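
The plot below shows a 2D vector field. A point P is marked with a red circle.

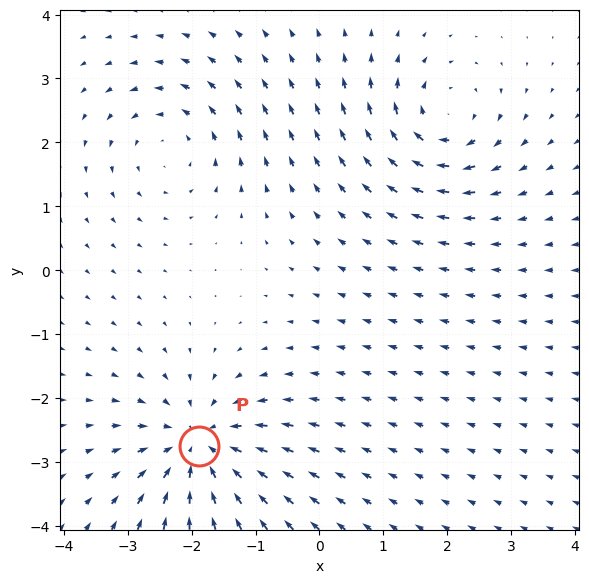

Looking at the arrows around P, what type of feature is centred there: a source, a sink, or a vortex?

At P (-1.9, -2.8) the arrows converge inward. Divergence about -4, curl ≈0 — negative divergence with near-zero curl is a sink.

sink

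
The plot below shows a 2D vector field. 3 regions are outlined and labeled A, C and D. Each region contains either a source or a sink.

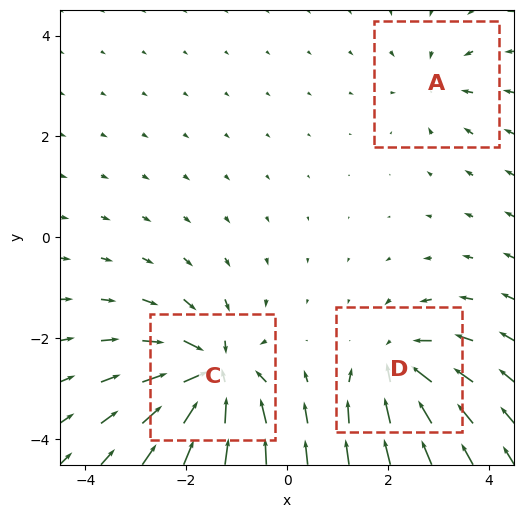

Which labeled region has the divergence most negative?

C

Divergence at each region's feature centre — A: about -2, C: about -6, D: about -4. Region C is most negative.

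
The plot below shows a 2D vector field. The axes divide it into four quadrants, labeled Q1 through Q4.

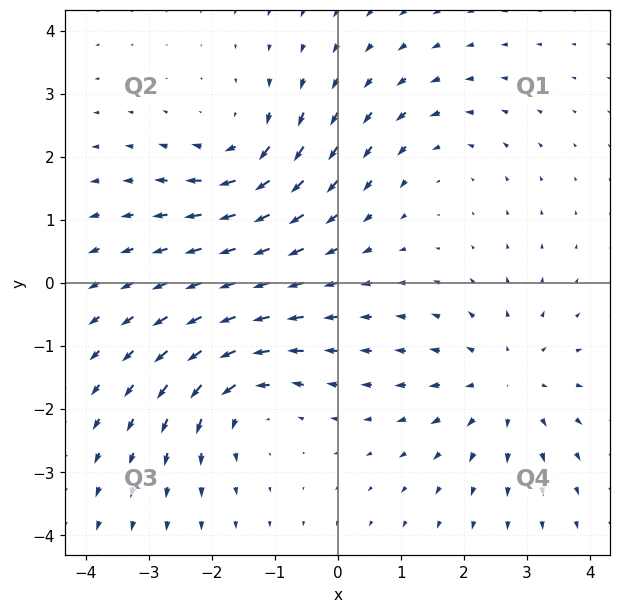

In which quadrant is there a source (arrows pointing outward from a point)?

Q4

The source sits at approximately (2.7, -1.6), which lies in quadrant Q4. The divergence there is about +4, positive as expected for a source.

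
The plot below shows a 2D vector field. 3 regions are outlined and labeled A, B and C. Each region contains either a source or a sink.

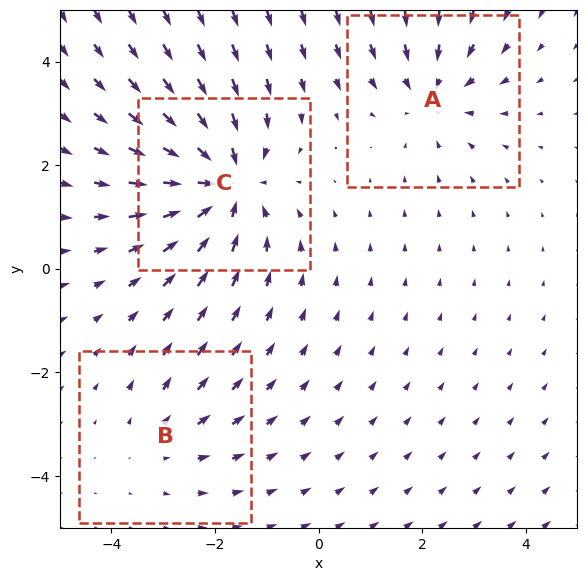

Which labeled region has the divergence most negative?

C

Divergence at each region's feature centre — A: about -3, B: about +2, C: about -4. Region C is most negative.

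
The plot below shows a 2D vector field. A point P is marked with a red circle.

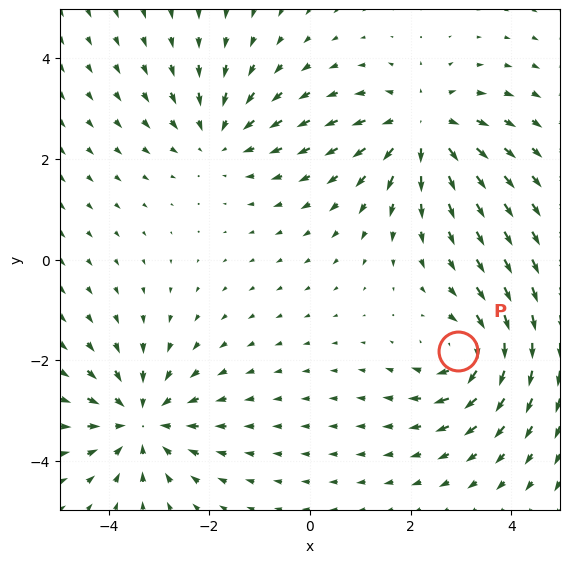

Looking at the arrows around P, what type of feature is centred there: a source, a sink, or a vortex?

At P (2.9, -1.8) the arrows circulate clockwise. Divergence ≈0, curl about -6 — near-zero divergence with nonzero curl is a vortex.

vortex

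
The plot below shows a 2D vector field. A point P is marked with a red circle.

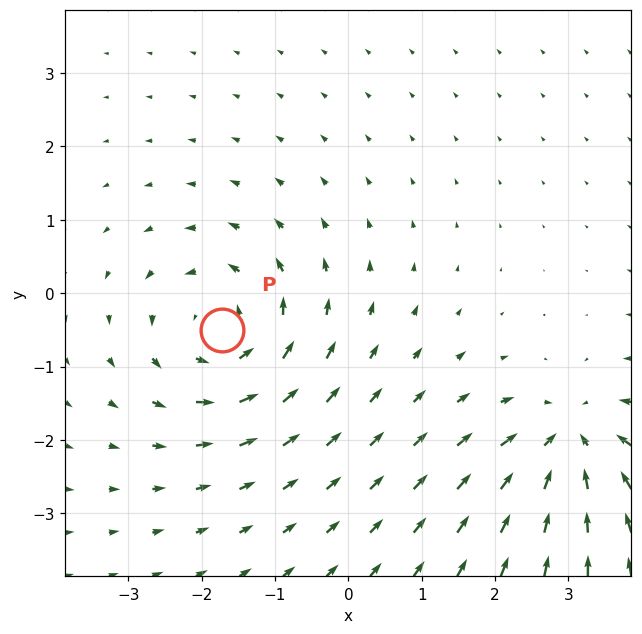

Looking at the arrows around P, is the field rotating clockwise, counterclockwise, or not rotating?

Near P at (-1.7, -0.5) the arrows circulate counterclockwise. The curl (z-component) there is about +5; positive curl means counterclockwise rotation.

counterclockwise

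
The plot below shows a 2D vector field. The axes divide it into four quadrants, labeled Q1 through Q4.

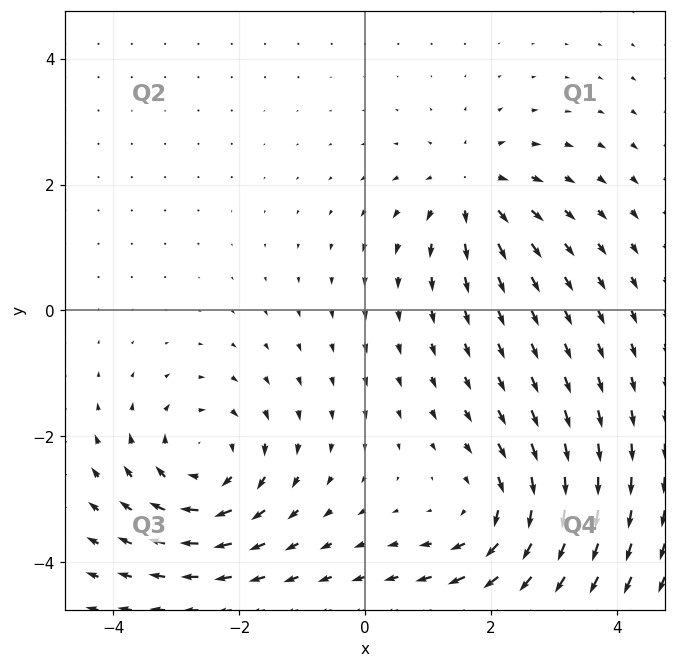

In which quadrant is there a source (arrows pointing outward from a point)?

The source sits at approximately (1.7, 1.9), which lies in quadrant Q1. The divergence there is about +4, positive as expected for a source.

Q1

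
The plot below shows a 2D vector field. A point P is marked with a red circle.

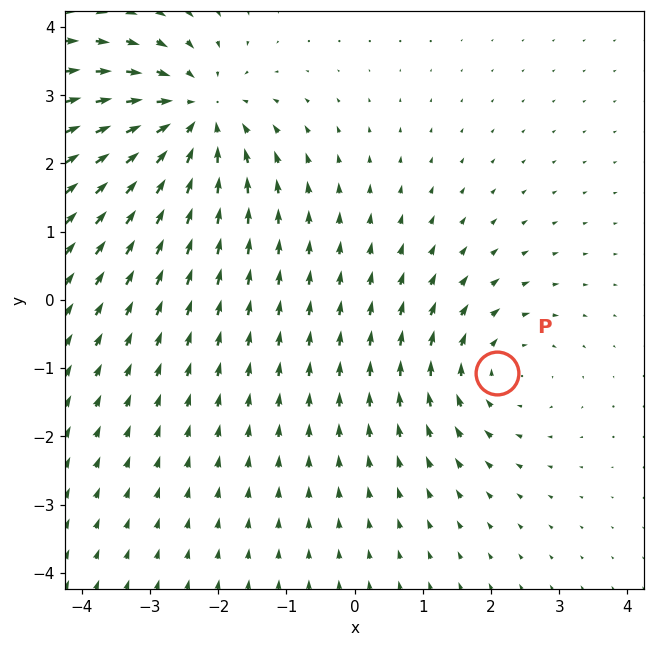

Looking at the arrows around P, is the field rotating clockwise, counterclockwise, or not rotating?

Near P at (2.1, -1.1) the arrows circulate clockwise. The curl (z-component) there is about -3; negative curl means clockwise rotation.

clockwise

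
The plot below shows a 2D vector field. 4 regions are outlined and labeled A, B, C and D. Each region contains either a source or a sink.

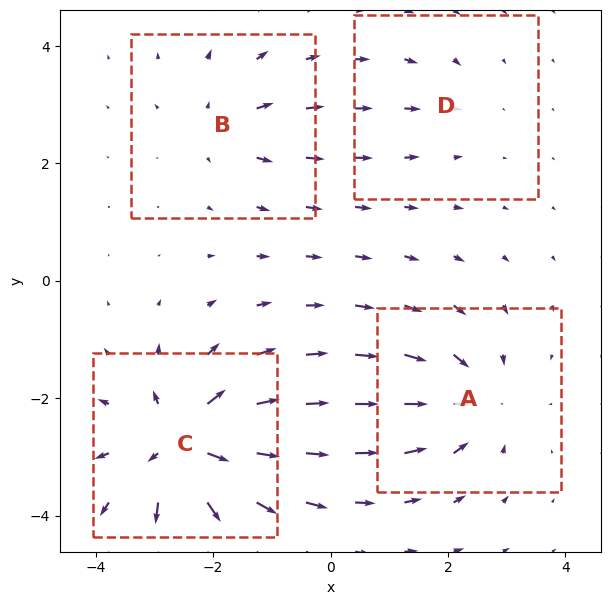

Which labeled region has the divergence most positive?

C

Divergence at each region's feature centre — A: about -6, B: about +4, C: about +8, D: about -2. Region C is most positive.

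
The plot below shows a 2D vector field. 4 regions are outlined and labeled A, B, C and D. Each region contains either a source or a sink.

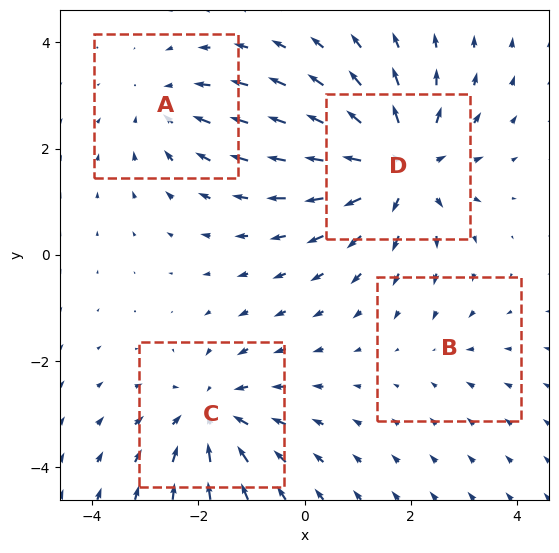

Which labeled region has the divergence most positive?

Divergence at each region's feature centre — A: about -3, B: about -2, C: about -5, D: about +6. Region D is most positive.

D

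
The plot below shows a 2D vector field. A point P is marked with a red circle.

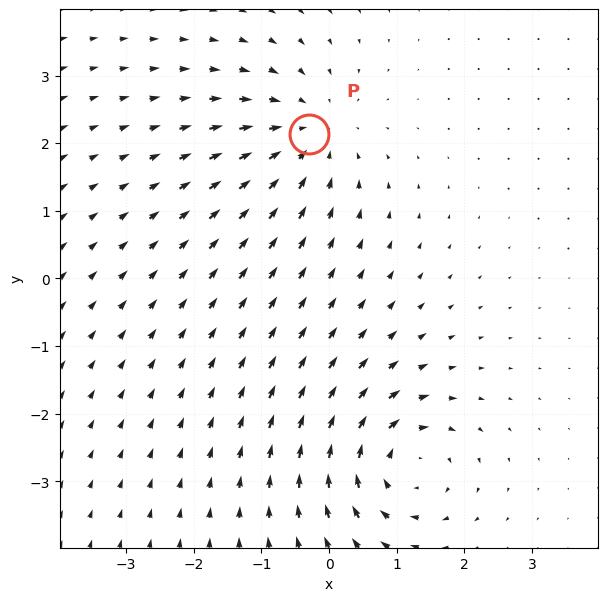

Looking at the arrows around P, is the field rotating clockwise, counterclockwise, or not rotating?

Near P at (-0.3, 2.1) the arrows show no circulation. The curl there is ≈0.

not rotating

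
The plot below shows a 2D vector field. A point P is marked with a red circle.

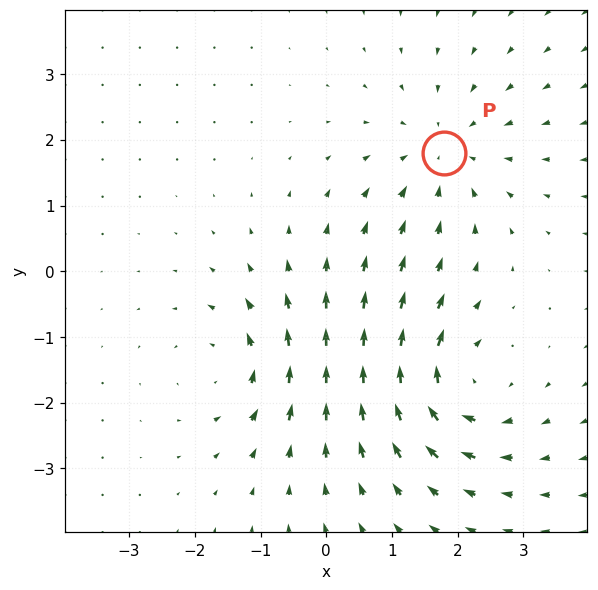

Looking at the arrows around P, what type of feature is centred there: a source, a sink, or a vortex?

sink

At P (1.8, 1.8) the arrows converge inward. Divergence about -3, curl ≈0 — negative divergence with near-zero curl is a sink.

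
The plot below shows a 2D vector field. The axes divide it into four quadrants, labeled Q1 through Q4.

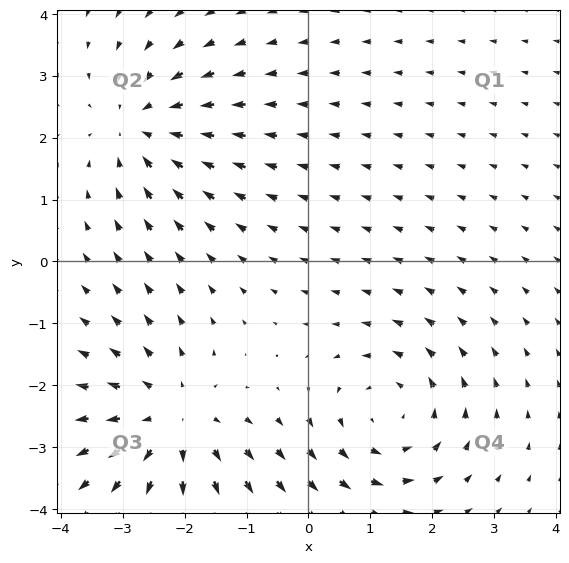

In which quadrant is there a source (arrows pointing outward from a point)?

The source sits at approximately (-2.2, -2.6), which lies in quadrant Q3. The divergence there is about +3, positive as expected for a source.

Q3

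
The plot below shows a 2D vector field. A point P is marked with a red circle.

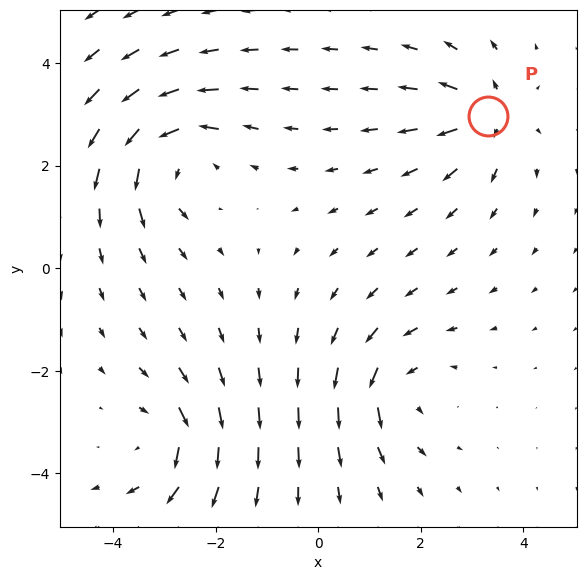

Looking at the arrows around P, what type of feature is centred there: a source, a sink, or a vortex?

source

At P (3.3, 3.0) the arrows spread outward. Divergence about +5, curl ≈0 — positive divergence with near-zero curl is a source.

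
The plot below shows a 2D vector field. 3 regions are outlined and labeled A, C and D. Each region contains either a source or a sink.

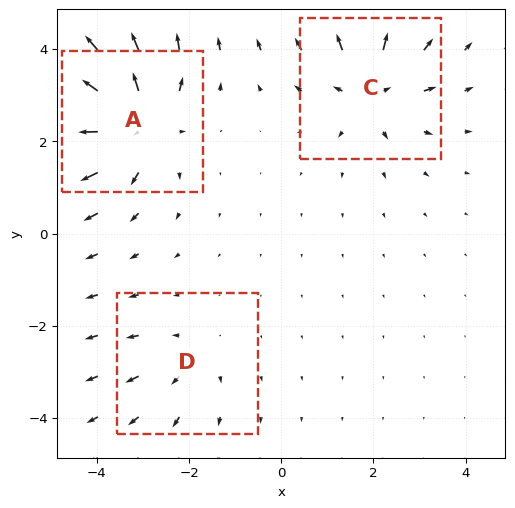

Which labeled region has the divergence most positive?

A

Divergence at each region's feature centre — A: about +6, C: about +4, D: about +2. Region A is most positive.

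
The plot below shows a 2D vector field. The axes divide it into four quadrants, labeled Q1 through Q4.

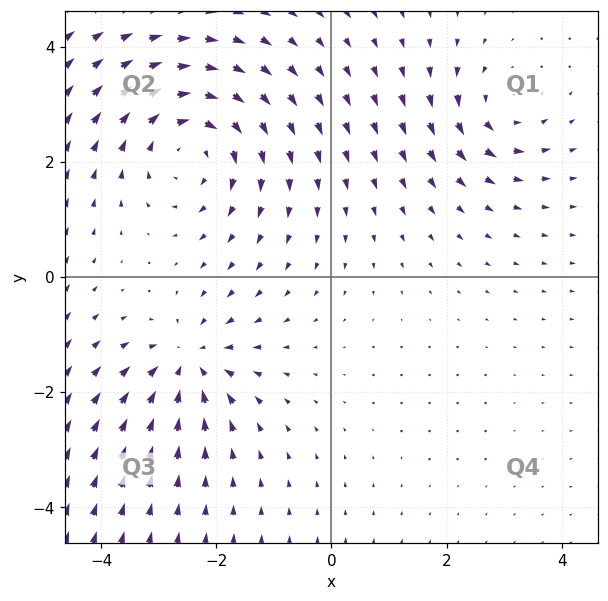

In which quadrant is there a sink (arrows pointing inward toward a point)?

The sink sits at approximately (-2.5, -1.5), which lies in quadrant Q3. The divergence there is about -4, negative as expected for a sink.

Q3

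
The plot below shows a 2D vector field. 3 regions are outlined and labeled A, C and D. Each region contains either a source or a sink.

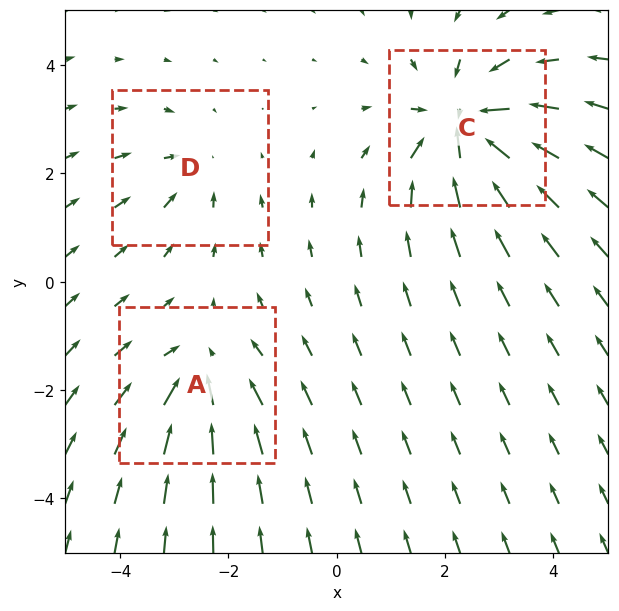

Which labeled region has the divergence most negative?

C

Divergence at each region's feature centre — A: about -4, C: about -6, D: about -2. Region C is most negative.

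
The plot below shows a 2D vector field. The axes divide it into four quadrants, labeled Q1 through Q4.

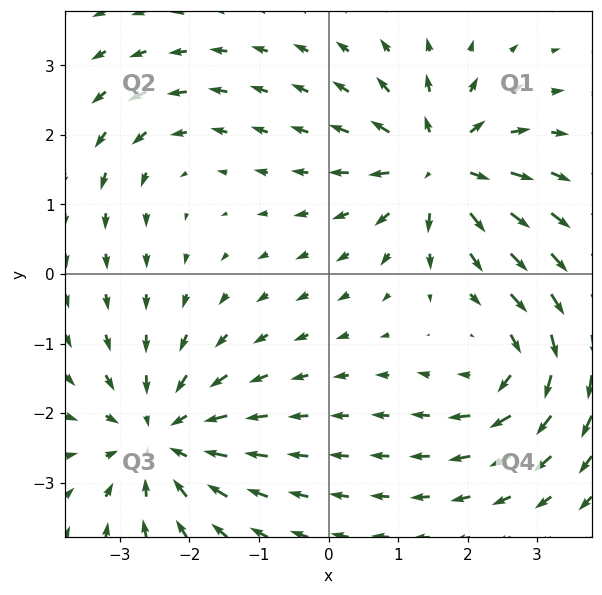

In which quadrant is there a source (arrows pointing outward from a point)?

The source sits at approximately (1.6, 1.6), which lies in quadrant Q1. The divergence there is about +6, positive as expected for a source.

Q1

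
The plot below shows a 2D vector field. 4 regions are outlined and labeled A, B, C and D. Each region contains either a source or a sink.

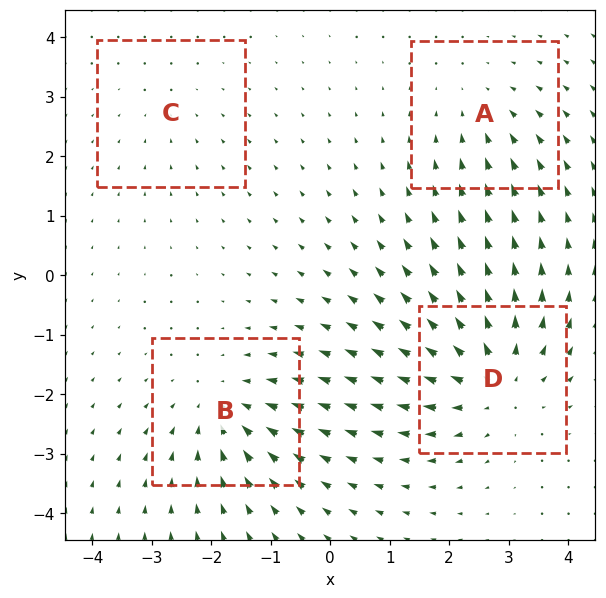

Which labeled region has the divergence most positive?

Divergence at each region's feature centre — A: about -3, B: about -5, C: about -2, D: about +6. Region D is most positive.

D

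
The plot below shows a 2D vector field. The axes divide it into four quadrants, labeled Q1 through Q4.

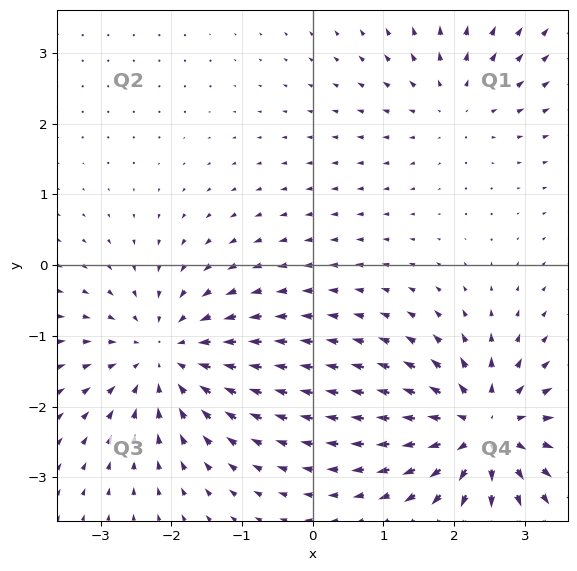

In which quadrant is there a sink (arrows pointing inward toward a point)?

Q3

The sink sits at approximately (-2.1, -1.3), which lies in quadrant Q3. The divergence there is about -5, negative as expected for a sink.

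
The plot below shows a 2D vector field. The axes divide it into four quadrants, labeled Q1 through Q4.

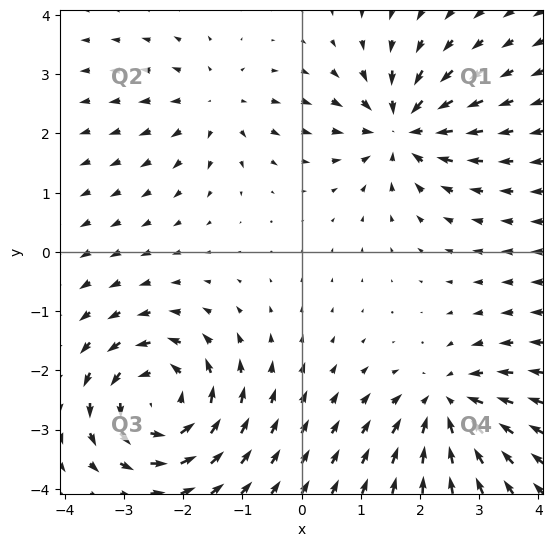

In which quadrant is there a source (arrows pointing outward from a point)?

The source sits at approximately (-1.5, 2.5), which lies in quadrant Q2. The divergence there is about +3, positive as expected for a source.

Q2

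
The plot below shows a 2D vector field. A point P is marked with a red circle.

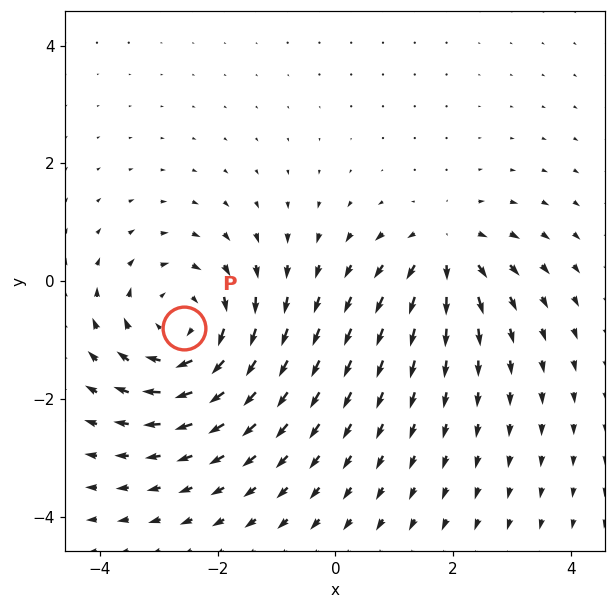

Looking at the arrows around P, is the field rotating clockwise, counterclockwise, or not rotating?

Near P at (-2.6, -0.8) the arrows circulate clockwise. The curl (z-component) there is about -4; negative curl means clockwise rotation.

clockwise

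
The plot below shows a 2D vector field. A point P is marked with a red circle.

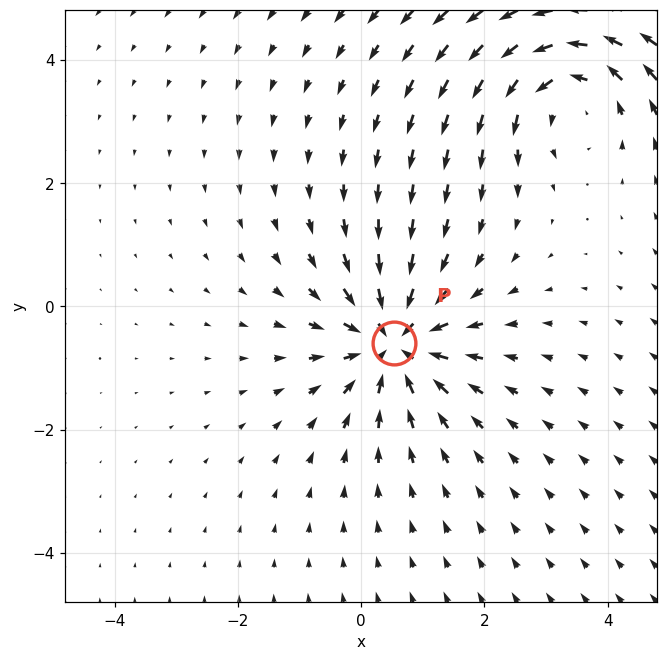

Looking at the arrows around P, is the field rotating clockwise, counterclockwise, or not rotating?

not rotating

Near P at (0.5, -0.6) the arrows show no circulation. The curl there is ≈0.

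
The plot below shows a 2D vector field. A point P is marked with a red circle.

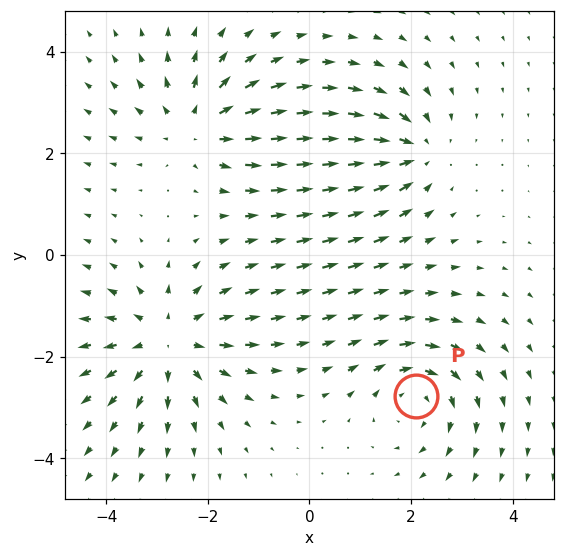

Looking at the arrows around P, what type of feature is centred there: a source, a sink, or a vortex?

At P (2.1, -2.8) the arrows circulate clockwise. Divergence ≈0, curl about -3 — near-zero divergence with nonzero curl is a vortex.

vortex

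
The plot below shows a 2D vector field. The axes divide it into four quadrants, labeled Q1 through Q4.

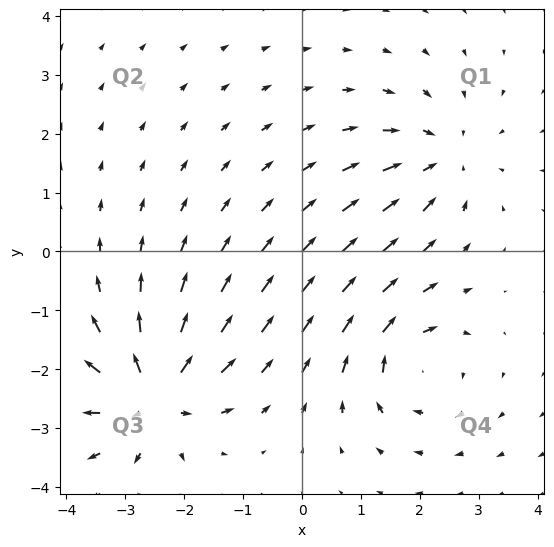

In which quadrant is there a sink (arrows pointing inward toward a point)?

Q1

The sink sits at approximately (2.4, 1.6), which lies in quadrant Q1. The divergence there is about -4, negative as expected for a sink.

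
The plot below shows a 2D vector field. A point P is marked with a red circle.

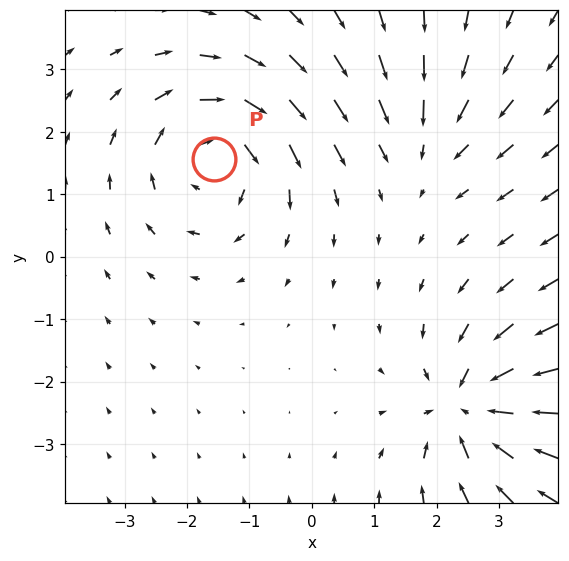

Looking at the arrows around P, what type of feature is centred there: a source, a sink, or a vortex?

vortex

At P (-1.6, 1.6) the arrows circulate clockwise. Divergence ≈0, curl about -5 — near-zero divergence with nonzero curl is a vortex.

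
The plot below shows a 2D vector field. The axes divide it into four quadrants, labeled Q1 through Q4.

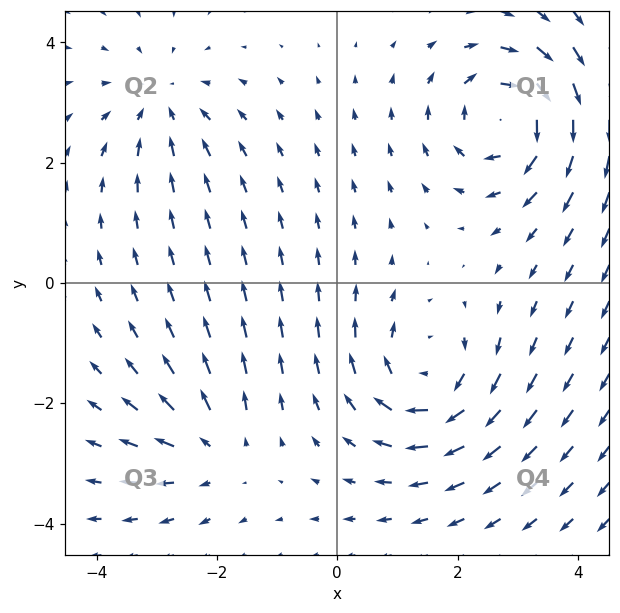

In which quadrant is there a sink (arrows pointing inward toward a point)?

The sink sits at approximately (-2.9, 3.0), which lies in quadrant Q2. The divergence there is about -3, negative as expected for a sink.

Q2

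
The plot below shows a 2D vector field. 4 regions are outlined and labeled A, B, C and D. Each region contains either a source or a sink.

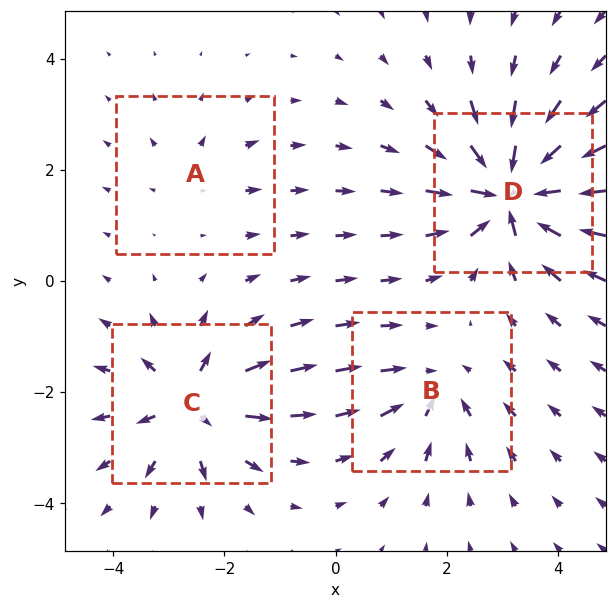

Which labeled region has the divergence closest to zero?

A

Divergence at each region's feature centre — A: about +2, B: about -4, C: about +6, D: about -9. Region A is closest to zero.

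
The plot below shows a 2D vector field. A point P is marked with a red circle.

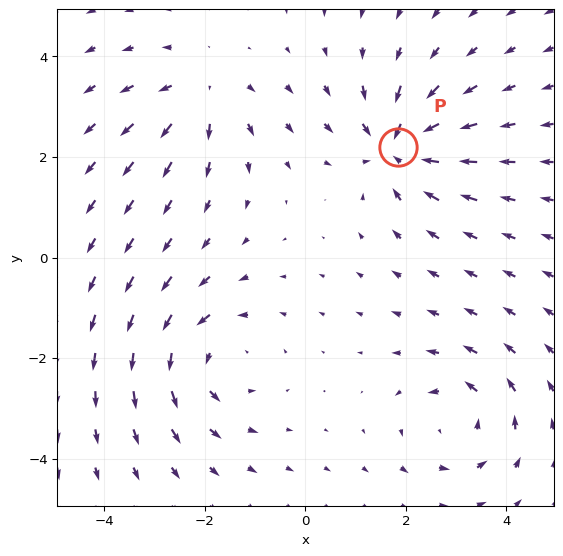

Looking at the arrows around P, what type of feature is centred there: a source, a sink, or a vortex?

sink

At P (1.8, 2.2) the arrows converge inward. Divergence about -6, curl ≈0 — negative divergence with near-zero curl is a sink.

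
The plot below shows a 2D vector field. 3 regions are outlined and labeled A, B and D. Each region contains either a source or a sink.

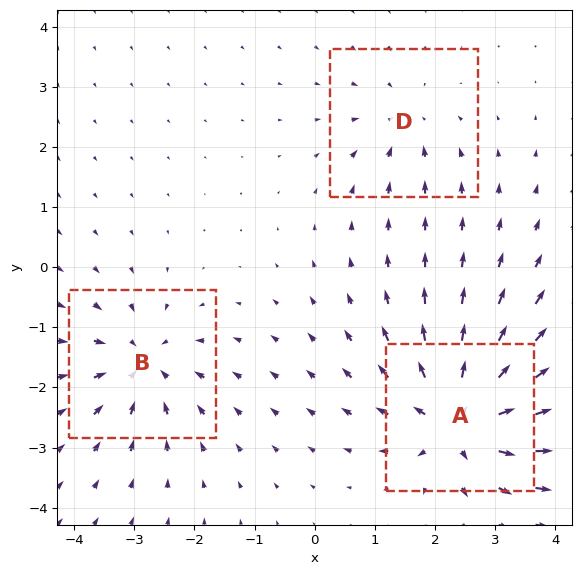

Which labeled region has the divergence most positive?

Divergence at each region's feature centre — A: about +6, B: about -4, D: about -3. Region A is most positive.

A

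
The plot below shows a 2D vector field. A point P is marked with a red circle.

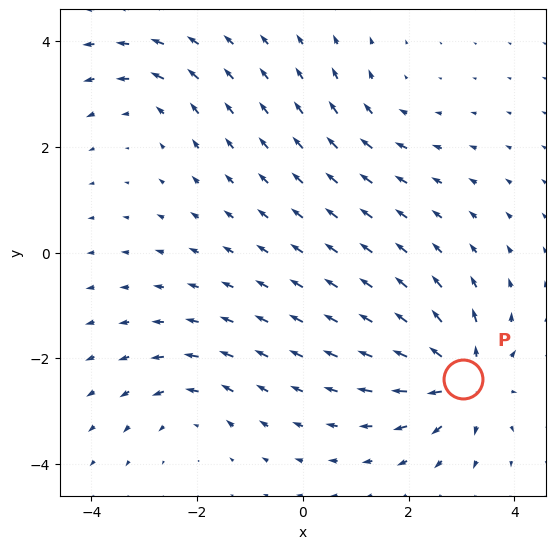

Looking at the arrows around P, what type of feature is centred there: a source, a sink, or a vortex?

At P (3.0, -2.4) the arrows spread outward. Divergence about +6, curl ≈0 — positive divergence with near-zero curl is a source.

source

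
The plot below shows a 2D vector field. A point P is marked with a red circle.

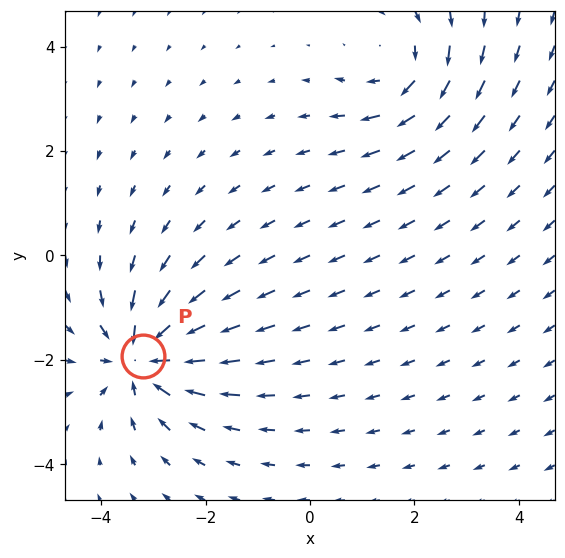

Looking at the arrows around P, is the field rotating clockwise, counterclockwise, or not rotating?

Near P at (-3.2, -1.9) the arrows show no circulation. The curl there is ≈0.

not rotating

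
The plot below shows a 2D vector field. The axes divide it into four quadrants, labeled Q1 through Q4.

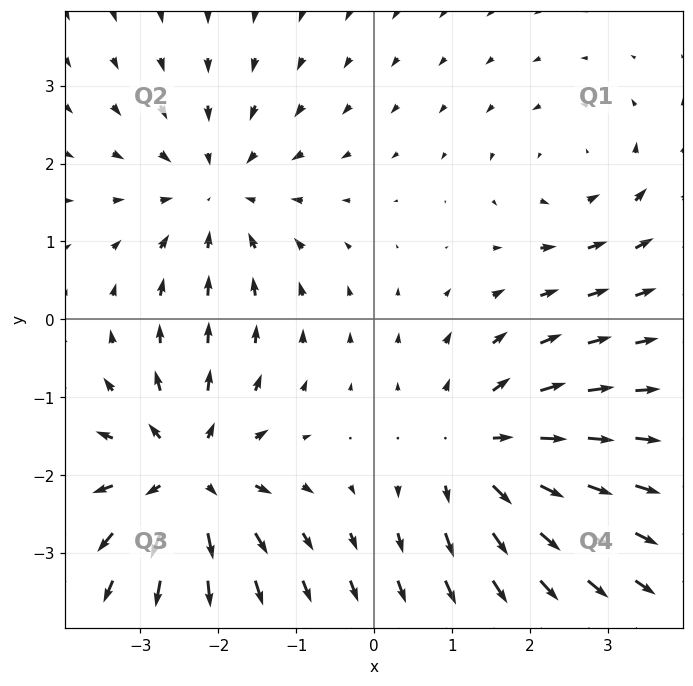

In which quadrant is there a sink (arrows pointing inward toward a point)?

The sink sits at approximately (-2.0, 1.6), which lies in quadrant Q2. The divergence there is about -3, negative as expected for a sink.

Q2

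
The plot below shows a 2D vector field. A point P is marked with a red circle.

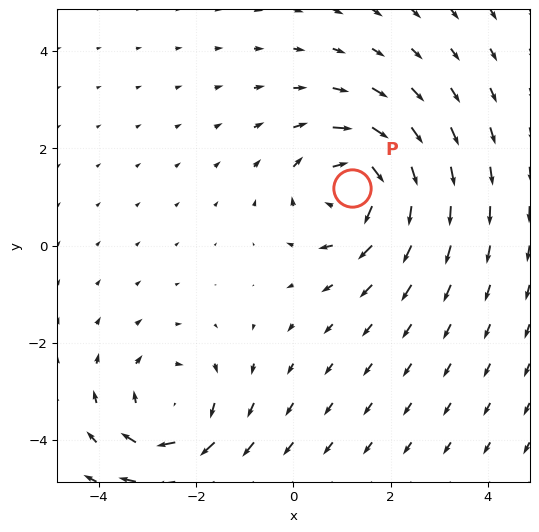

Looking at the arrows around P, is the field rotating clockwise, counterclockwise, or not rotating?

clockwise

Near P at (1.2, 1.2) the arrows circulate clockwise. The curl (z-component) there is about -5; negative curl means clockwise rotation.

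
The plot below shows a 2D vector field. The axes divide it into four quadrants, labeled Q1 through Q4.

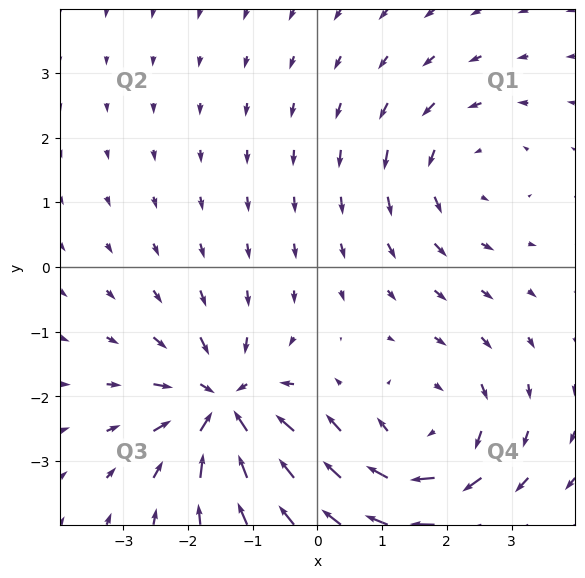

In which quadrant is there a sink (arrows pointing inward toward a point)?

Q3

The sink sits at approximately (-1.4, -2.1), which lies in quadrant Q3. The divergence there is about -6, negative as expected for a sink.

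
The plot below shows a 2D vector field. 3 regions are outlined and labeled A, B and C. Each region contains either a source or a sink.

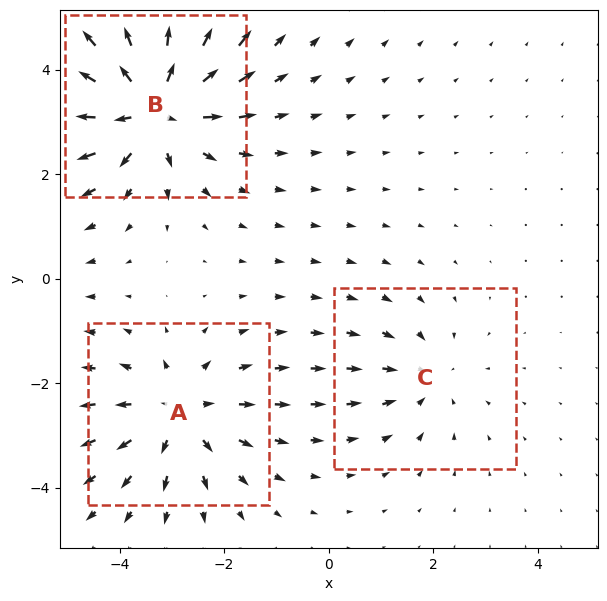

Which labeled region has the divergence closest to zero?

C

Divergence at each region's feature centre — A: about +3, B: about +4, C: about -2. Region C is closest to zero.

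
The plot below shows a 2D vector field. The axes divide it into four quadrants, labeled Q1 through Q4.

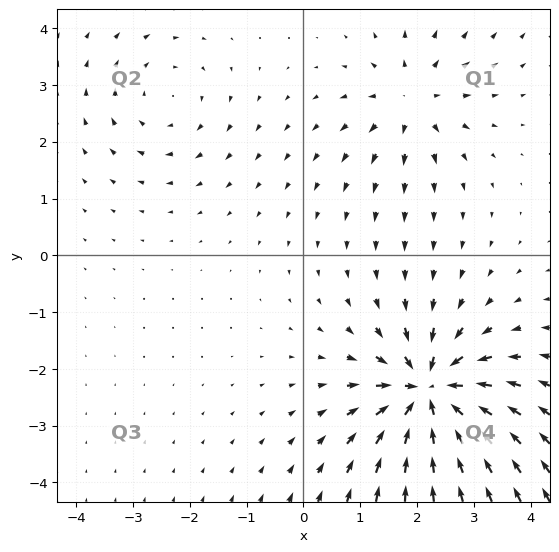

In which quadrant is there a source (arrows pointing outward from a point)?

Q1

The source sits at approximately (1.9, 2.7), which lies in quadrant Q1. The divergence there is about +3, positive as expected for a source.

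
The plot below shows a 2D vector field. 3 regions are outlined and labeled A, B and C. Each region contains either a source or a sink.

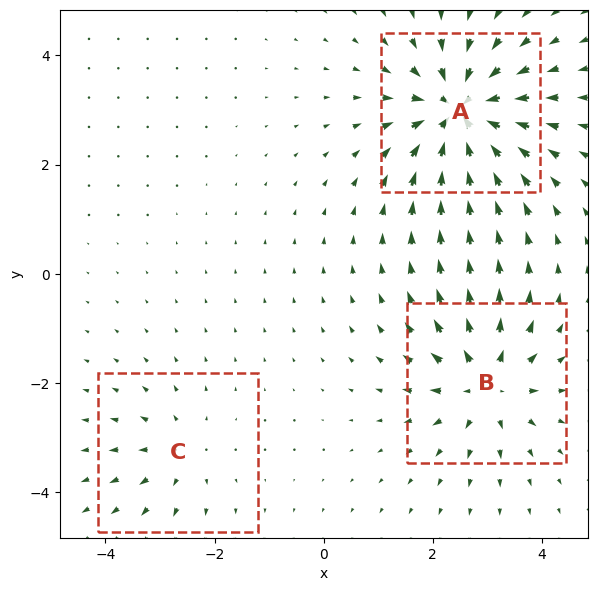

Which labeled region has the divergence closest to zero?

C

Divergence at each region's feature centre — A: about -6, B: about +4, C: about +2. Region C is closest to zero.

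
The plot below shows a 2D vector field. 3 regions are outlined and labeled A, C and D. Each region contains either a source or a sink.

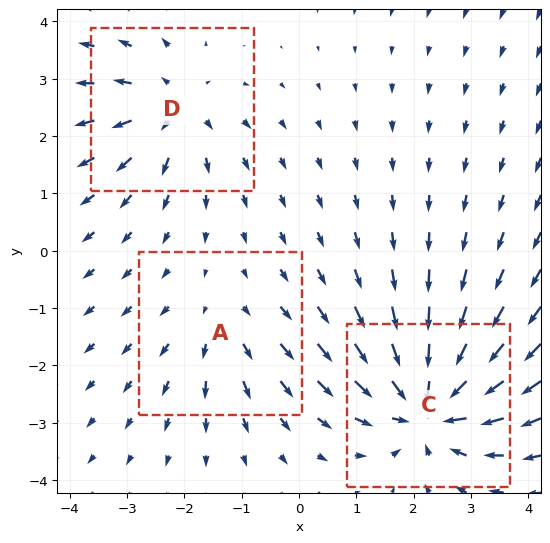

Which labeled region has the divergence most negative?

C

Divergence at each region's feature centre — A: about +2, C: about -6, D: about +4. Region C is most negative.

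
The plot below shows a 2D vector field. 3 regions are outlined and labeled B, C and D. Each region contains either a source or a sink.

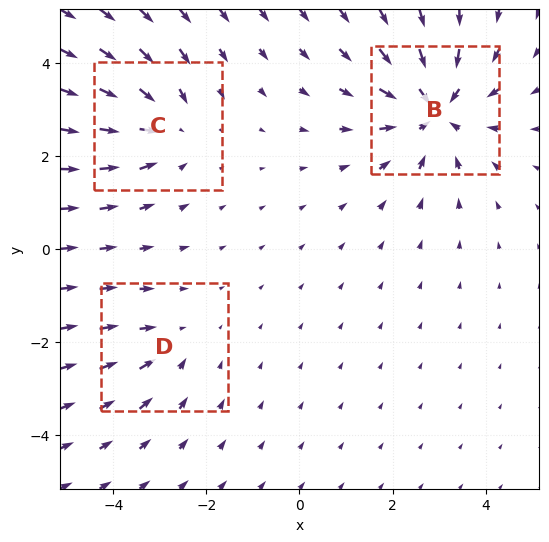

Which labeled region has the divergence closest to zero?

D

Divergence at each region's feature centre — B: about -4, C: about -3, D: about -2. Region D is closest to zero.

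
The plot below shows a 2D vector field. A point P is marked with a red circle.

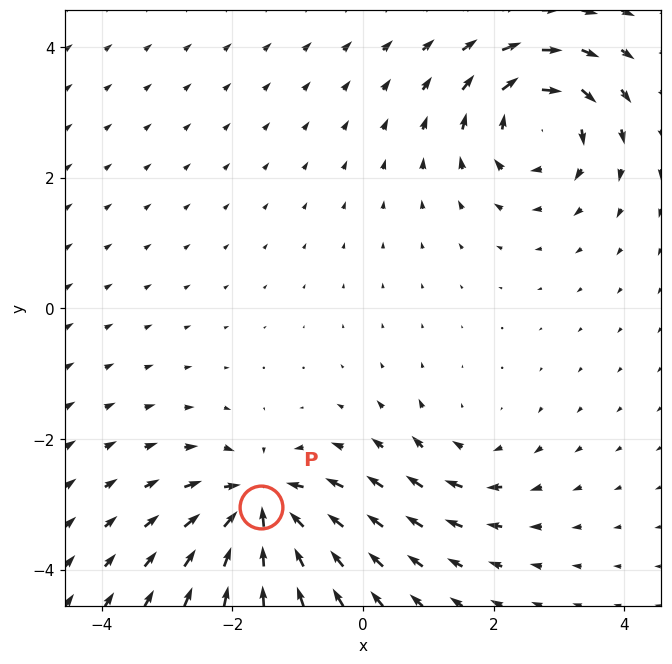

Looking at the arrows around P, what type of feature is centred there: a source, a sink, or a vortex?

At P (-1.6, -3.0) the arrows converge inward. Divergence about -7, curl ≈0 — negative divergence with near-zero curl is a sink.

sink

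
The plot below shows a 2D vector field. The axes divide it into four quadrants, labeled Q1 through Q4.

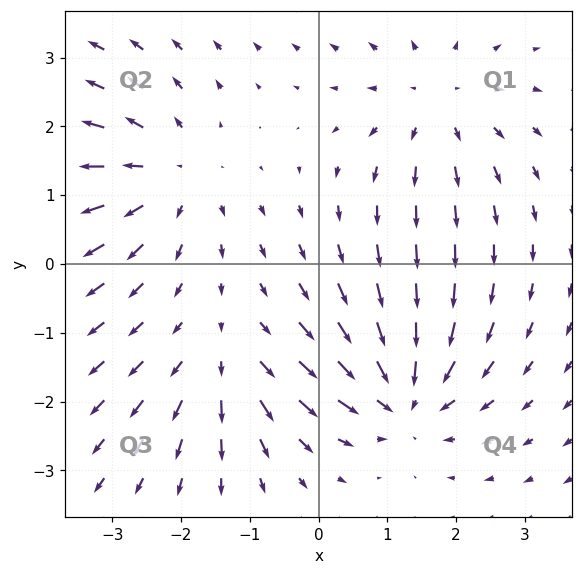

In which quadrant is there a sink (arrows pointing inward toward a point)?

The sink sits at approximately (1.2, -1.9), which lies in quadrant Q4. The divergence there is about -5, negative as expected for a sink.

Q4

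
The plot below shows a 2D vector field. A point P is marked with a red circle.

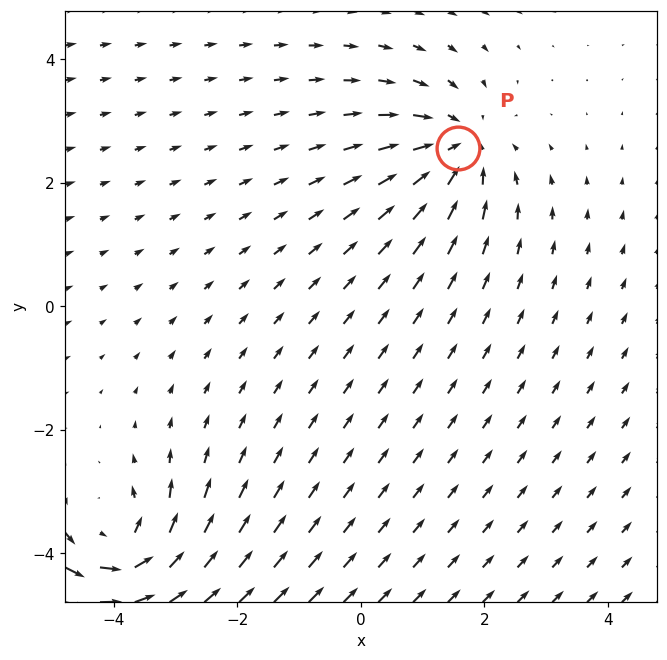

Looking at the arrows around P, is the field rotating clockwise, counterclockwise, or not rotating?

not rotating

Near P at (1.6, 2.6) the arrows show no circulation. The curl there is ≈0.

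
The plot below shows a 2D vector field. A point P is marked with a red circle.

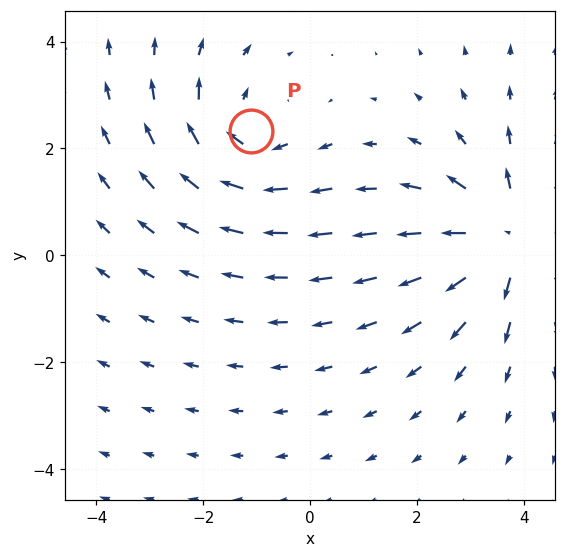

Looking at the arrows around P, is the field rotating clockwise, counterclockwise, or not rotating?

Near P at (-1.1, 2.3) the arrows circulate clockwise. The curl (z-component) there is about -3; negative curl means clockwise rotation.

clockwise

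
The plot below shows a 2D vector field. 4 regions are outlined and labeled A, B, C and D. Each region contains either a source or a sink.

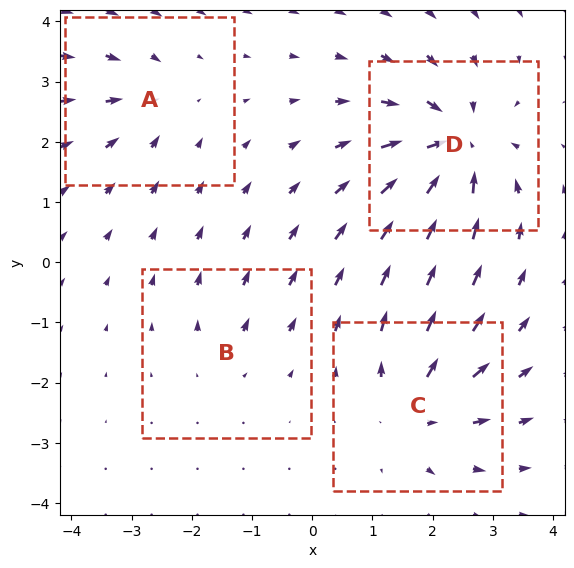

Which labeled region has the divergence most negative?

Divergence at each region's feature centre — A: about -4, B: about +2, C: about +5, D: about -8. Region D is most negative.

D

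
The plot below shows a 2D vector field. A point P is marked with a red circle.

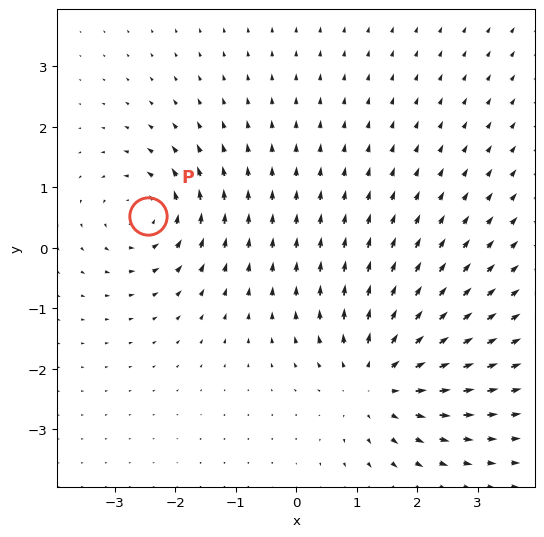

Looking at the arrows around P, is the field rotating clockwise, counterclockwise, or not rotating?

Near P at (-2.4, 0.5) the arrows circulate counterclockwise. The curl (z-component) there is about +4; positive curl means counterclockwise rotation.

counterclockwise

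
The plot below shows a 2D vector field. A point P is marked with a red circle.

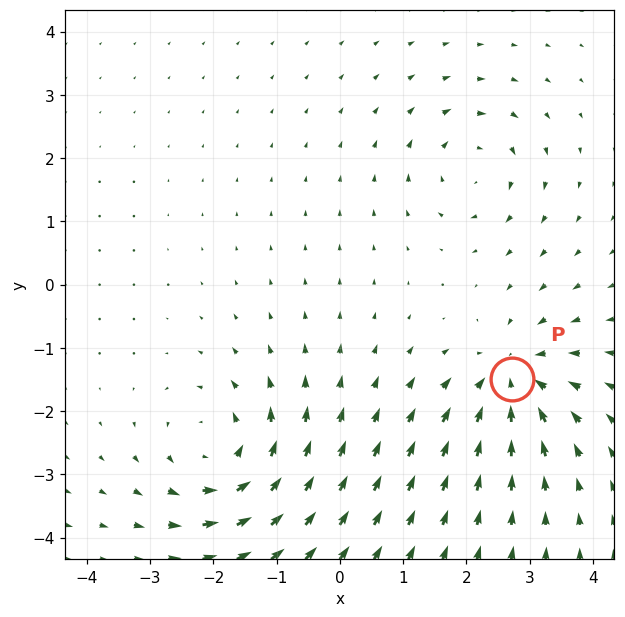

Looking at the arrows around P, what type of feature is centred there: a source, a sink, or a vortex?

At P (2.7, -1.5) the arrows converge inward. Divergence about -5, curl ≈0 — negative divergence with near-zero curl is a sink.

sink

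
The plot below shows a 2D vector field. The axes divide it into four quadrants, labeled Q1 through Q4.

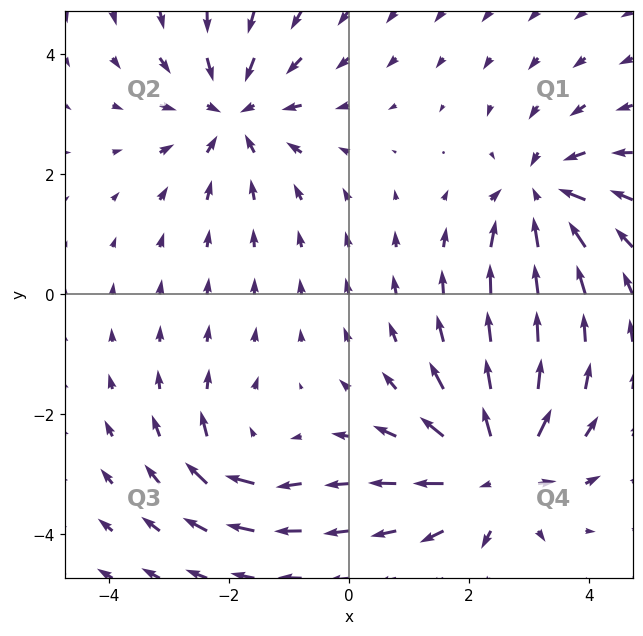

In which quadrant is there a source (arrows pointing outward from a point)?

The source sits at approximately (2.5, -2.9), which lies in quadrant Q4. The divergence there is about +5, positive as expected for a source.

Q4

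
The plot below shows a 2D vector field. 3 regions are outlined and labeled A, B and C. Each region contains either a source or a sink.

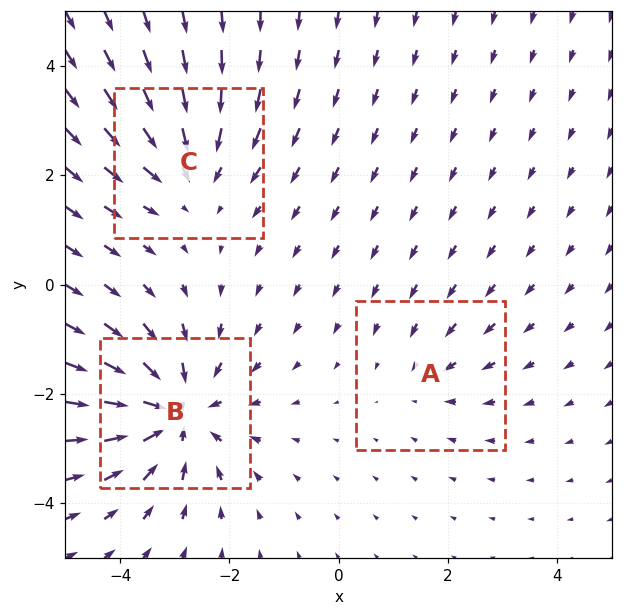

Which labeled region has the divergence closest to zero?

A

Divergence at each region's feature centre — A: about -2, B: about -5, C: about -3. Region A is closest to zero.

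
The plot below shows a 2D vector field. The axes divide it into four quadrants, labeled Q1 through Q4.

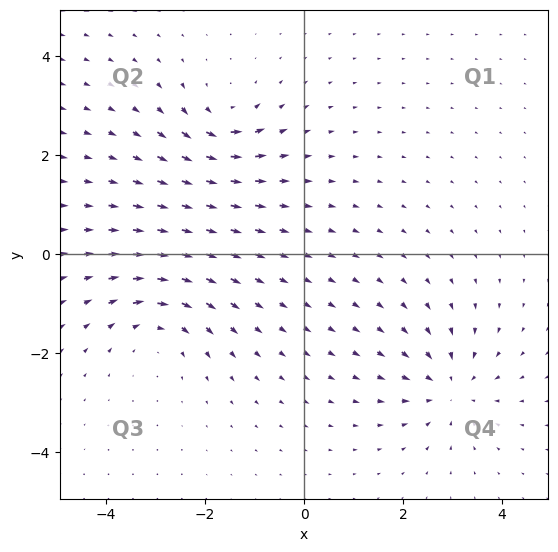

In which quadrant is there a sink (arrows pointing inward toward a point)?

The sink sits at approximately (2.9, -2.7), which lies in quadrant Q4. The divergence there is about -4, negative as expected for a sink.

Q4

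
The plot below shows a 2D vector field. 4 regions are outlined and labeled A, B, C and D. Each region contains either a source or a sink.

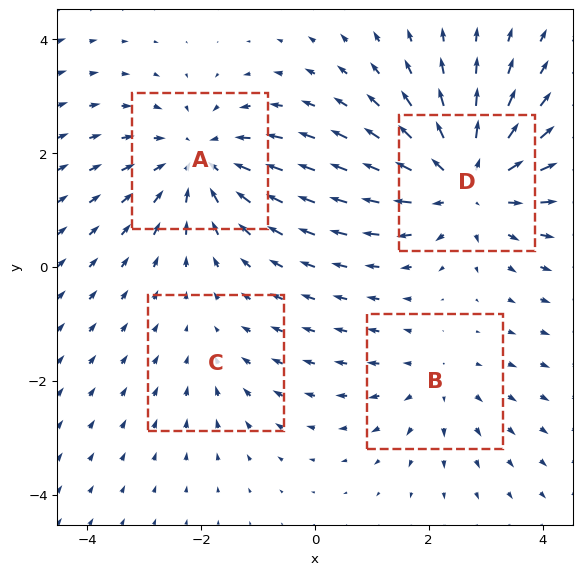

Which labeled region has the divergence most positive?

Divergence at each region's feature centre — A: about -4, B: about +3, C: about -2, D: about +6. Region D is most positive.

D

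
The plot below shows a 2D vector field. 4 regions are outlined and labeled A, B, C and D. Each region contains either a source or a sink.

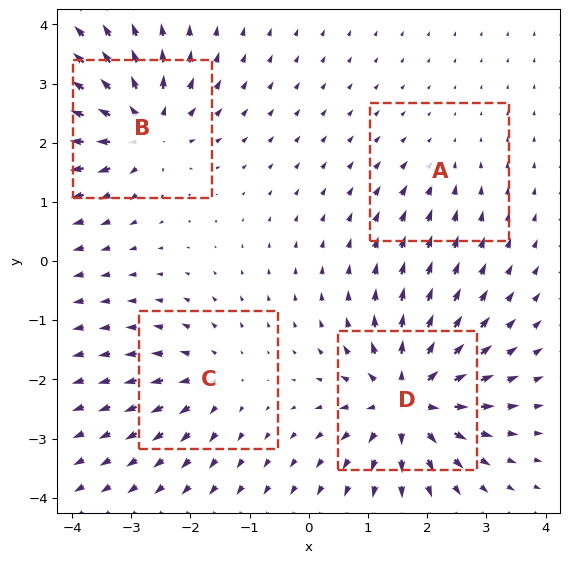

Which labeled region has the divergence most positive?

D

Divergence at each region's feature centre — A: about -2, B: about +7, C: about +4, D: about +8. Region D is most positive.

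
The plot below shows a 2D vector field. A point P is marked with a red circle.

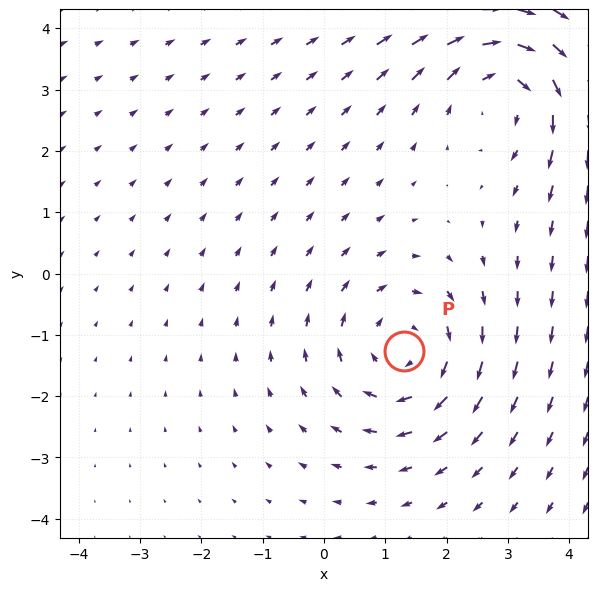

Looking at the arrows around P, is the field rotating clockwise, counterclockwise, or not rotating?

Near P at (1.3, -1.3) the arrows circulate clockwise. The curl (z-component) there is about -3; negative curl means clockwise rotation.

clockwise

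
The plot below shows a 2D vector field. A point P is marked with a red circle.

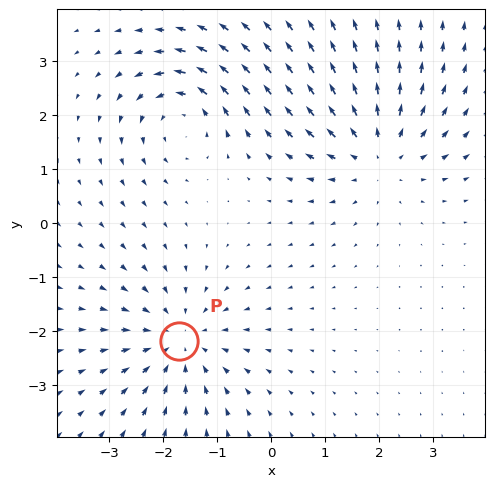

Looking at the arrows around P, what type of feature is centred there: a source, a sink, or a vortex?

At P (-1.7, -2.2) the arrows converge inward. Divergence about -4, curl ≈0 — negative divergence with near-zero curl is a sink.

sink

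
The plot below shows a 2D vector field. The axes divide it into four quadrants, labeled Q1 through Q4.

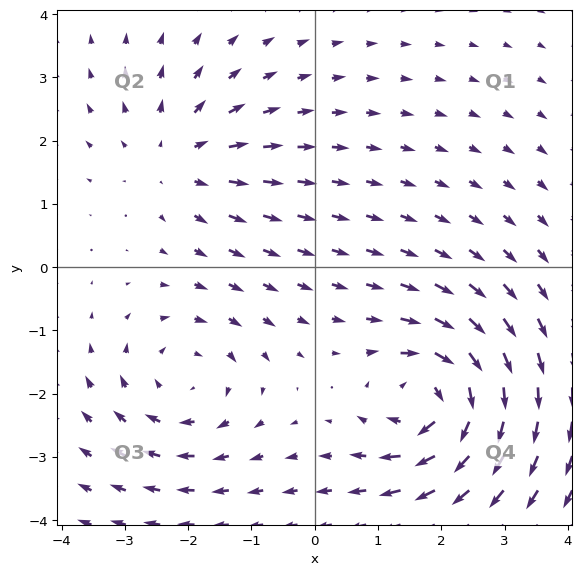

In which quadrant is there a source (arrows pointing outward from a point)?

The source sits at approximately (-2.2, 1.7), which lies in quadrant Q2. The divergence there is about +3, positive as expected for a source.

Q2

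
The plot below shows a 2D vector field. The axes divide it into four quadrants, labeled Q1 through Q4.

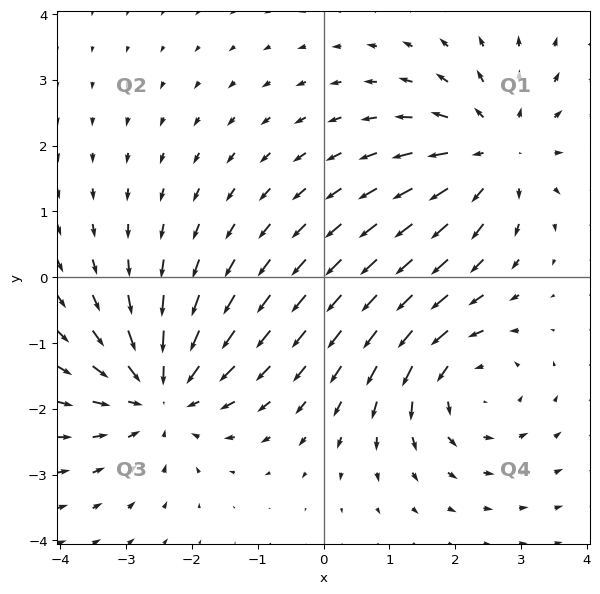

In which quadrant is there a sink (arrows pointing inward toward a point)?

The sink sits at approximately (-2.5, -1.8), which lies in quadrant Q3. The divergence there is about -4, negative as expected for a sink.

Q3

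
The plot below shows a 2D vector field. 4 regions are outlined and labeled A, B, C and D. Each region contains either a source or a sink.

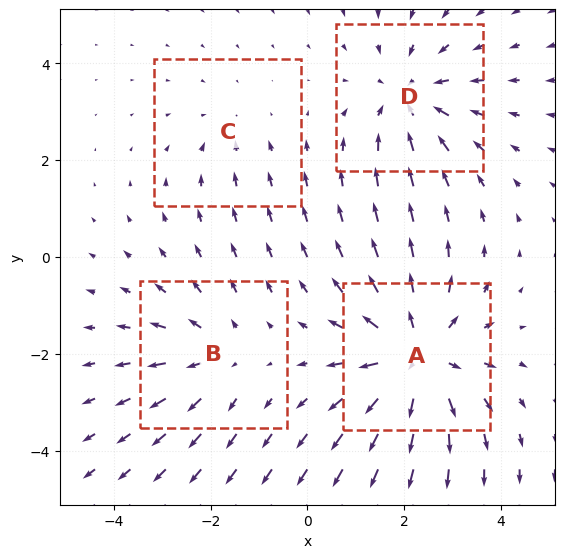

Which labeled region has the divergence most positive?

A

Divergence at each region's feature centre — A: about +5, B: about +3, C: about -2, D: about -4. Region A is most positive.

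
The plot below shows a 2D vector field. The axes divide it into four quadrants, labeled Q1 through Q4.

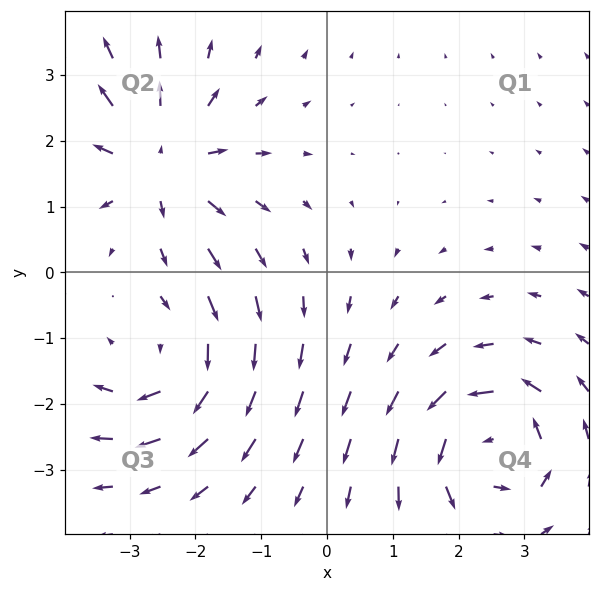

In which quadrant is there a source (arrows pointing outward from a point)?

Q2

The source sits at approximately (-2.6, 1.7), which lies in quadrant Q2. The divergence there is about +4, positive as expected for a source.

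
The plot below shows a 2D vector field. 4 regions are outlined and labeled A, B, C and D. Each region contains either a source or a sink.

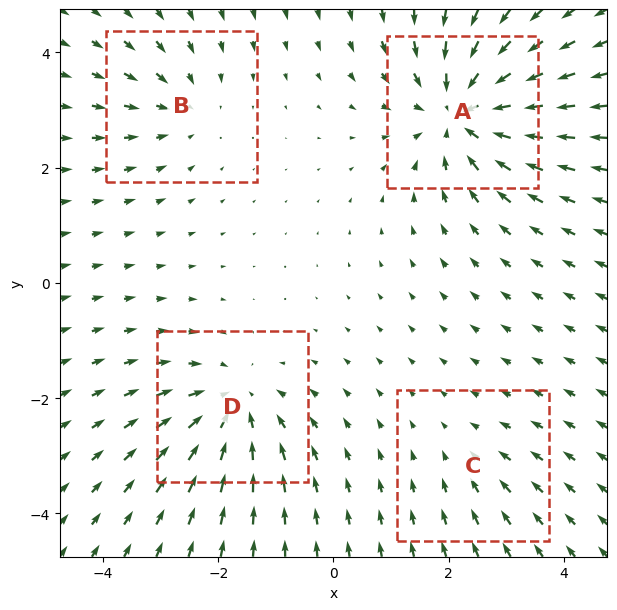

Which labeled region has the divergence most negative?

Divergence at each region's feature centre — A: about -7, B: about -3, C: about -2, D: about -5. Region A is most negative.

A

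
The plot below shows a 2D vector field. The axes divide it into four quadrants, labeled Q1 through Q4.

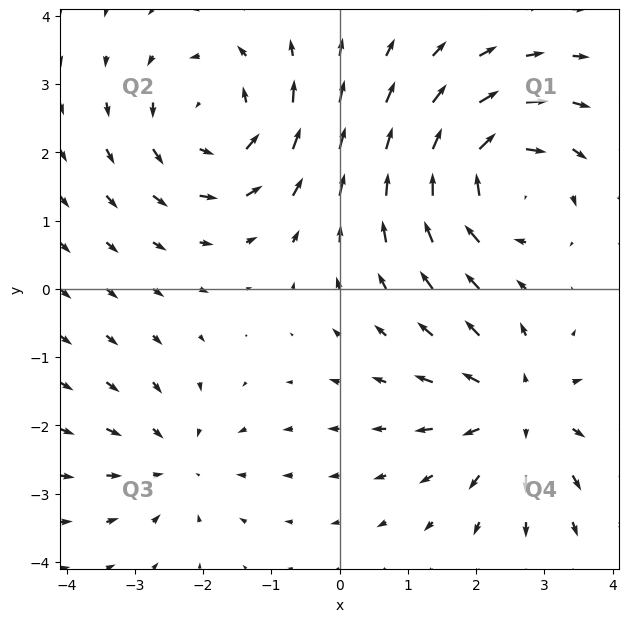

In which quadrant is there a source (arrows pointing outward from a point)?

Q4

The source sits at approximately (2.6, -1.8), which lies in quadrant Q4. The divergence there is about +4, positive as expected for a source.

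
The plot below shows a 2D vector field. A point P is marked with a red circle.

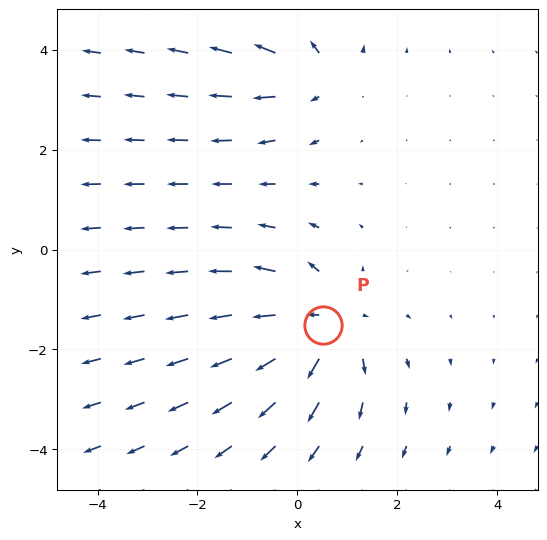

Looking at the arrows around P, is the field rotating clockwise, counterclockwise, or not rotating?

Near P at (0.5, -1.5) the arrows show no circulation. The curl there is ≈0.

not rotating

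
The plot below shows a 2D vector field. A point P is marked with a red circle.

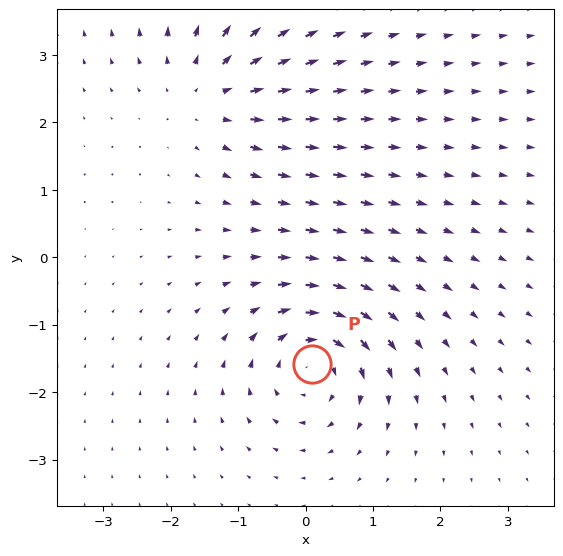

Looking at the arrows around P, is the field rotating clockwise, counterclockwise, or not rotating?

clockwise

Near P at (0.1, -1.6) the arrows circulate clockwise. The curl (z-component) there is about -5; negative curl means clockwise rotation.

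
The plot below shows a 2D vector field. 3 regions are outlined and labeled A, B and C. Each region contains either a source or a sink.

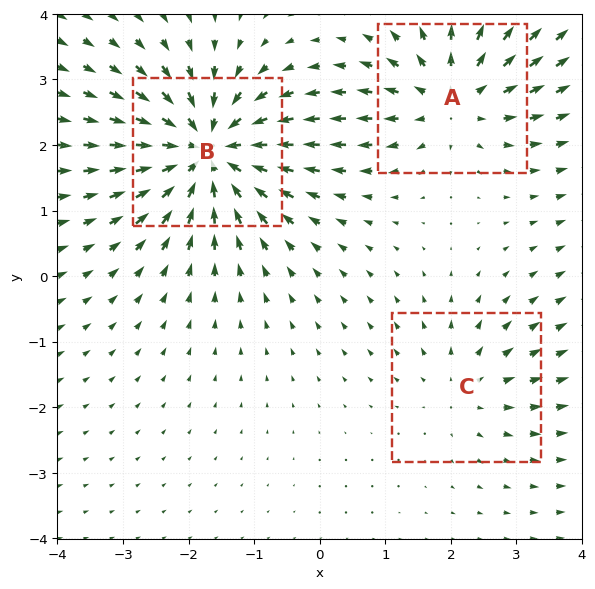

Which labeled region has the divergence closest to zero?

Divergence at each region's feature centre — A: about +4, B: about -5, C: about +2. Region C is closest to zero.

C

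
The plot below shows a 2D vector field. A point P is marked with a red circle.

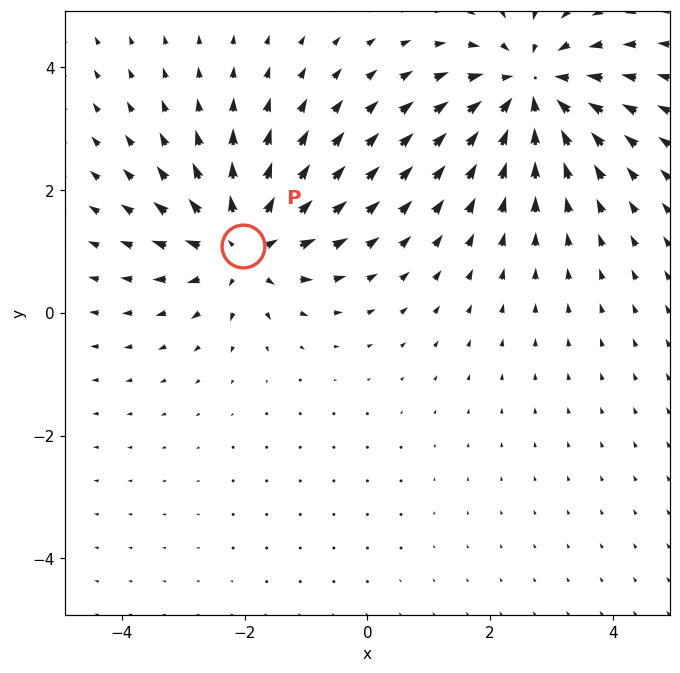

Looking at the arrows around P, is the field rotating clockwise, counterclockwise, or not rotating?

Near P at (-2.0, 1.1) the arrows show no circulation. The curl there is ≈0.

not rotating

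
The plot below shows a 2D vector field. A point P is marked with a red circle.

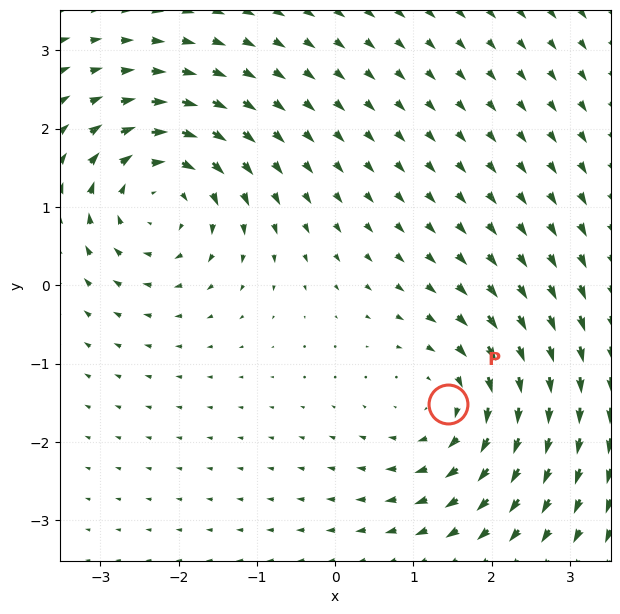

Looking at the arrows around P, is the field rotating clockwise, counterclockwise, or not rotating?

Near P at (1.4, -1.5) the arrows circulate clockwise. The curl (z-component) there is about -4; negative curl means clockwise rotation.

clockwise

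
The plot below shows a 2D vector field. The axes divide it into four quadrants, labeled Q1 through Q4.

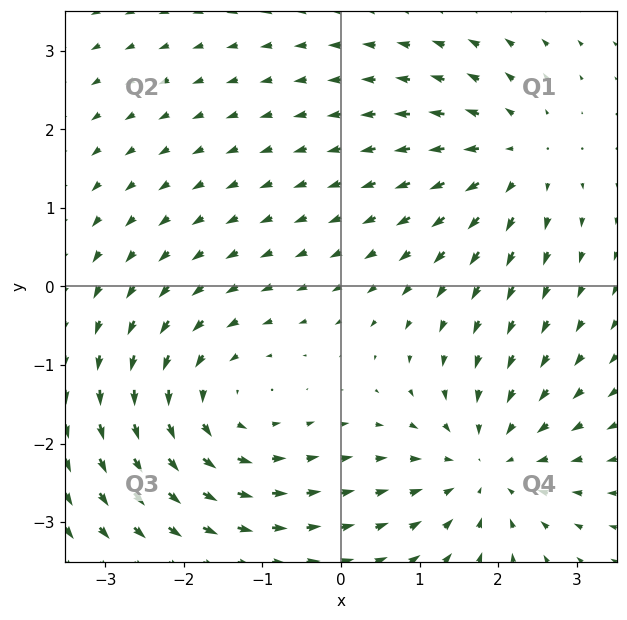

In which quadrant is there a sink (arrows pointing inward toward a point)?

The sink sits at approximately (1.8, -2.3), which lies in quadrant Q4. The divergence there is about -4, negative as expected for a sink.

Q4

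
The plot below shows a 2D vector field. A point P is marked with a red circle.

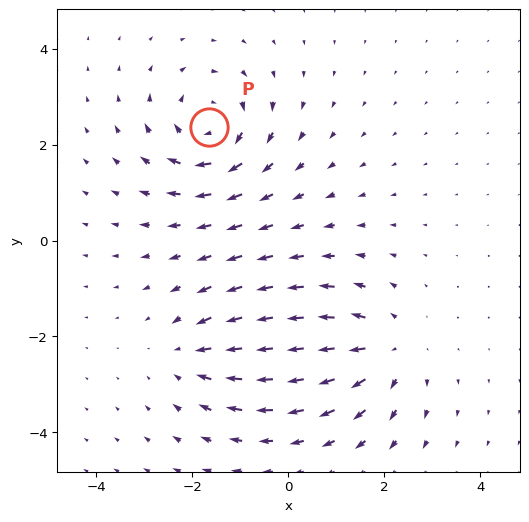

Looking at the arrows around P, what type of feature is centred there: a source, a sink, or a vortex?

vortex

At P (-1.6, 2.4) the arrows circulate clockwise. Divergence ≈0, curl about -5 — near-zero divergence with nonzero curl is a vortex.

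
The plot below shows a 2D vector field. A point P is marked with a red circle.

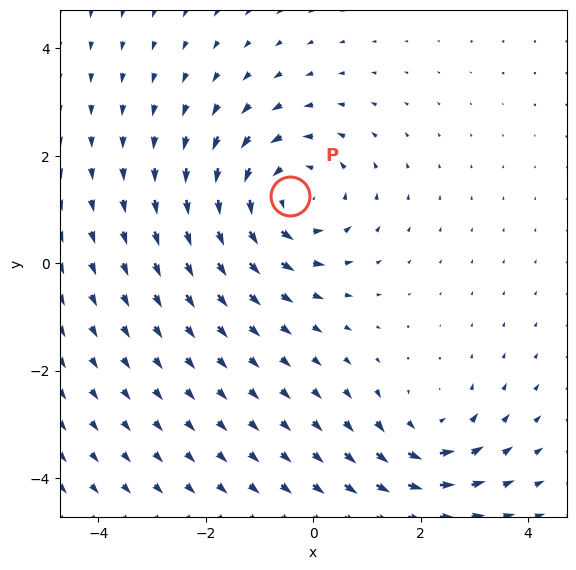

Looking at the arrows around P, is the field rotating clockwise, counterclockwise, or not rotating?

Near P at (-0.4, 1.2) the arrows circulate counterclockwise. The curl (z-component) there is about +4; positive curl means counterclockwise rotation.

counterclockwise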